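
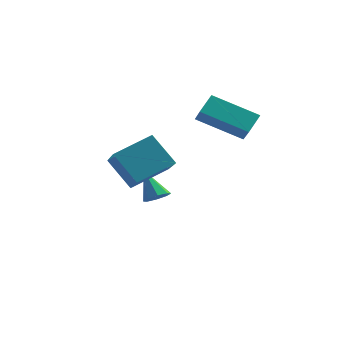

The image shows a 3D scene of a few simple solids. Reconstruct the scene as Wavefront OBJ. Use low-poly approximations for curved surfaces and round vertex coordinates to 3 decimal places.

v -0.321 -1.554 -1.154
v 0.575 -3.036 -0.154
v 0.736 -0.432 -0.438
v 1.632 -1.914 0.562
v 0.688 -1.746 -2.342
v 1.584 -3.228 -1.342
v 1.745 -0.624 -1.626
v 2.641 -2.106 -0.626
v 0.194 1.982 -4.406
v 0.657 1.897 -4.068
v -0.574 2.458 -3.234
v 0.646 2.306 -4.242
v 0.37 2.525 -4.511
v -0.01 2.426 -4.72
v -0.27 2.067 -4.744
v -0.259 1.658 -4.571
v 0.018 1.439 -4.301
v 0.397 1.538 -4.093
v 2.382 0.905 0.882
v 2.555 1.678 1.508
v 1.945 1.534 0.224
v 2.117 2.308 0.85
v 4.223 1.232 -0.03
v 4.395 2.006 0.596
v 3.785 1.862 -0.688
v 3.958 2.635 -0.062
f 2 4 1
f 5 2 1
f 1 4 3
f 3 5 1
f 2 8 4
f 6 2 5
f 6 8 2
f 4 8 3
f 7 5 3
f 3 8 7
f 7 6 5
f 8 6 7
f 10 9 12
f 10 12 11
f 12 9 13
f 12 13 11
f 13 9 14
f 13 14 11
f 14 9 15
f 14 15 11
f 15 9 16
f 15 16 11
f 16 9 17
f 16 17 11
f 17 9 18
f 17 18 11
f 18 9 10
f 18 10 11
f 20 22 19
f 23 20 19
f 19 22 21
f 21 23 19
f 20 26 22
f 24 20 23
f 24 26 20
f 22 26 21
f 25 23 21
f 21 26 25
f 25 24 23
f 26 24 25



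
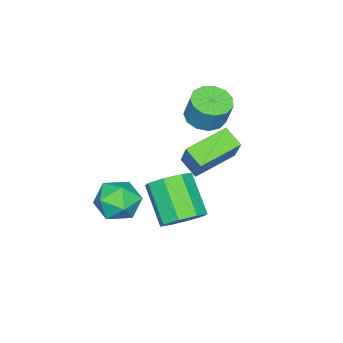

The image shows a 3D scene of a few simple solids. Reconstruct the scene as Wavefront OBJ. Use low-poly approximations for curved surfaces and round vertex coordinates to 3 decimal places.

v -2.326 0.869 1.143
v -1.35 1.693 2.784
v -2.075 1.731 0.56
v -1.098 2.555 2.201
v -0.582 -0.035 0.559
v 0.395 0.789 2.2
v -0.33 0.827 -0.024
v 0.646 1.651 1.617
v -3.989 -0.831 0.974
v -3.444 -1.614 1.152
v -3.185 -1.131 2.483
v -3.731 -0.349 2.306
v -3.107 -1.234 0.949
v -2.848 -0.751 2.28
v -3.051 -0.727 0.754
v -2.792 -0.244 2.085
v -3.292 -0.252 0.629
v -3.033 0.23 1.961
v -3.755 0.038 0.613
v -3.496 0.521 1.945
v -4.292 0.052 0.713
v -4.033 0.535 2.044
v -4.733 -0.214 0.895
v -4.474 0.269 2.227
v -4.938 -0.676 1.102
v -4.679 -0.193 2.434
v -4.842 -1.188 1.269
v -4.583 -0.705 2.601
v -4.475 -1.586 1.342
v -4.216 -1.103 2.674
v -3.954 -1.745 1.298
v -3.695 -1.262 2.63
v -0.403 -2.385 -4.137
v 0.239 -2.374 -3.137
v -1.239 -4.026 -3.583
v -0.597 -4.015 -2.583
v -1.451 -3.206 -2.749
v -0.934 -2.192 -3.092
v -0.066 -4.208 -3.628
v 0.451 -3.194 -3.971
v 0.447 -3.501 -2.823
v -0.409 -2.881 -2.28
v -0.591 -3.519 -4.44
v -1.447 -2.899 -3.897
v 0.986 1.049 -1.865
v 1.77 1.27 -1.202
v 0.859 -0.029 0.308
v 0.074 -0.249 -0.355
v 1.155 1.782 -1.132
v 0.244 0.484 0.377
v 0.441 1.866 -1.492
v -0.47 0.567 0.018
v 0.046 1.471 -2.07
v -0.865 0.172 -0.56
v 0.201 0.829 -2.528
v -0.71 -0.47 -1.018
v 0.816 0.316 -2.597
v -0.095 -0.982 -1.088
v 1.53 0.233 -2.238
v 0.619 -1.066 -0.728
v 1.925 0.628 -1.66
v 1.014 -0.671 -0.15
f 2 4 1
f 5 2 1
f 1 4 3
f 3 5 1
f 2 8 4
f 6 2 5
f 6 8 2
f 4 8 3
f 7 5 3
f 3 8 7
f 7 6 5
f 8 6 7
f 10 9 13
f 10 13 11
f 11 13 14
f 11 14 12
f 13 9 15
f 13 15 14
f 14 15 16
f 14 16 12
f 15 9 17
f 15 17 16
f 16 17 18
f 16 18 12
f 17 9 19
f 17 19 18
f 18 19 20
f 18 20 12
f 19 9 21
f 19 21 20
f 20 21 22
f 20 22 12
f 21 9 23
f 21 23 22
f 22 23 24
f 22 24 12
f 23 9 25
f 23 25 24
f 24 25 26
f 24 26 12
f 25 9 27
f 25 27 26
f 26 27 28
f 26 28 12
f 27 9 29
f 27 29 28
f 28 29 30
f 28 30 12
f 29 9 31
f 29 31 30
f 30 31 32
f 30 32 12
f 31 9 10
f 31 10 32
f 32 10 11
f 32 11 12
f 33 44 38
f 33 38 34
f 33 34 40
f 33 40 43
f 33 43 44
f 34 38 42
f 38 44 37
f 44 43 35
f 43 40 39
f 40 34 41
f 36 42 37
f 36 37 35
f 36 35 39
f 36 39 41
f 36 41 42
f 37 42 38
f 35 37 44
f 39 35 43
f 41 39 40
f 42 41 34
f 46 45 49
f 46 49 47
f 47 49 50
f 47 50 48
f 49 45 51
f 49 51 50
f 50 51 52
f 50 52 48
f 51 45 53
f 51 53 52
f 52 53 54
f 52 54 48
f 53 45 55
f 53 55 54
f 54 55 56
f 54 56 48
f 55 45 57
f 55 57 56
f 56 57 58
f 56 58 48
f 57 45 59
f 57 59 58
f 58 59 60
f 58 60 48
f 59 45 61
f 59 61 60
f 60 61 62
f 60 62 48
f 61 45 46
f 61 46 62
f 62 46 47
f 62 47 48



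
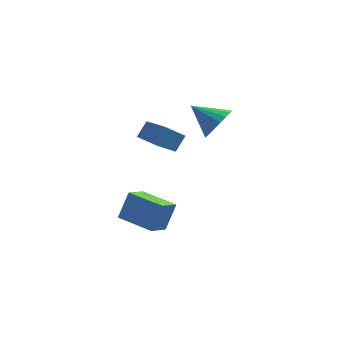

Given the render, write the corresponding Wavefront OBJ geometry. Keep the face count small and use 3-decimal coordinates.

v -2.378 -2.523 2.635
v -3.322 -2.509 3.325
v -3.006 -0.732 1.737
v -3.95 -0.717 2.427
v -1.89 -2.023 3.293
v -2.834 -2.008 3.983
v -2.518 -0.231 2.395
v -3.462 -0.217 3.085
v -0.084 0.344 2.245
v 0.563 0.616 2.943
v -1.296 1.096 3.075
v 0.578 0.952 2.66
v 0.461 1.169 2.294
v 0.237 1.222 1.918
v -0.051 1.101 1.608
v -0.346 0.831 1.423
v -0.589 0.464 1.401
v -0.731 0.073 1.546
v -0.746 -0.264 1.83
v -0.63 -0.481 2.196
v -0.405 -0.534 2.571
v -0.117 -0.413 2.882
v 0.177 -0.142 3.066
v 0.42 0.225 3.088
v -2.729 -1.374 -3.72
v -3.465 -2.299 -3.008
v -4.169 -0.153 -3.623
v -4.905 -1.078 -2.911
v -2.175 -0.822 -2.429
v -2.911 -1.747 -1.717
v -3.615 0.399 -2.332
v -4.351 -0.526 -1.62
f 2 4 1
f 5 2 1
f 1 4 3
f 3 5 1
f 2 8 4
f 6 2 5
f 6 8 2
f 4 8 3
f 7 5 3
f 3 8 7
f 7 6 5
f 8 6 7
f 10 9 12
f 10 12 11
f 12 9 13
f 12 13 11
f 13 9 14
f 13 14 11
f 14 9 15
f 14 15 11
f 15 9 16
f 15 16 11
f 16 9 17
f 16 17 11
f 17 9 18
f 17 18 11
f 18 9 19
f 18 19 11
f 19 9 20
f 19 20 11
f 20 9 21
f 20 21 11
f 21 9 22
f 21 22 11
f 22 9 23
f 22 23 11
f 23 9 24
f 23 24 11
f 24 9 10
f 24 10 11
f 26 28 25
f 29 26 25
f 25 28 27
f 27 29 25
f 26 32 28
f 30 26 29
f 30 32 26
f 28 32 27
f 31 29 27
f 27 32 31
f 31 30 29
f 32 30 31



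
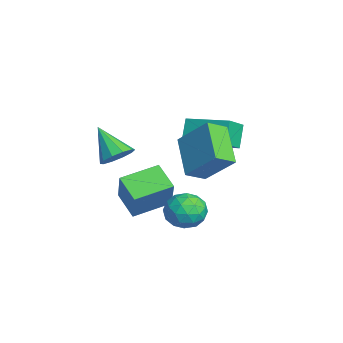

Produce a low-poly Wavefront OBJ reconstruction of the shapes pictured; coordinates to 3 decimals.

v -0.693 1.701 -0.524
v 0.136 1.339 -0.716
v -1.356 0.481 -1.084
v -0.527 0.119 -1.276
v -0.798 0.213 -0.397
v -0.389 0.967 -0.05
v -0.831 0.853 -1.75
v -0.422 1.607 -1.403
v 0.051 0.815 -1.473
v 0.071 0.419 -0.637
v -1.291 1.401 -1.163
v -1.271 1.005 -0.327
v -0.22 1.627 -0.57
v -1 0.193 -1.23
v -1.159 0.248 -0.713
v -0.672 0.035 -0.826
v -0.529 1.408 -0.179
v -0.041 1.195 -0.292
v -0.59 0.534 -0.105
v -1.179 0.625 -1.508
v -0.691 0.412 -1.621
v -0.548 1.785 -0.974
v -0.061 1.572 -1.087
v -0.63 1.286 -1.695
v 0.217 1.106 -1.129
v -0.173 0.389 -1.458
v -0.352 0.821 -1.737
v -0.111 1.264 -1.533
v 0.229 0.873 -0.637
v -0.161 0.156 -0.967
v -0.32 0.212 -0.45
v -0.079 0.655 -0.246
v 0.179 0.565 -1.083
v -1.059 1.664 -0.833
v -1.449 0.947 -1.163
v -1.141 1.165 -1.554
v -0.9 1.608 -1.35
v -1.047 1.431 -0.342
v -1.437 0.714 -0.671
v -1.109 0.556 -0.267
v -0.868 0.999 -0.063
v -1.399 1.255 -0.717
v -1.203 -1.653 1.987
v -0.68 -1.492 2.514
v -2.197 -2.307 3.173
v -0.967 -1.123 2.477
v -1.345 -0.955 2.254
v -1.668 -1.054 1.928
v -1.814 -1.382 1.625
v -1.727 -1.813 1.46
v -1.44 -2.183 1.496
v -1.062 -2.35 1.72
v -0.739 -2.251 2.046
v -0.593 -1.923 2.349
v -2.492 -0.941 -2.169
v -3.546 -1.404 -1.484
v -2.972 0.691 -1.802
v -4.026 0.227 -1.118
v -1.454 -0.987 -0.602
v -2.508 -1.451 0.082
v -1.934 0.644 -0.236
v -2.988 0.181 0.449
v -1.046 1.434 2.564
v -0.707 0.614 3.025
v -0.256 2.463 3.813
v 0.082 1.642 4.274
v 0.578 1.498 1.486
v 0.916 0.677 1.947
v 1.367 2.526 2.735
v 1.706 1.706 3.196
v -4.857 2.113 1.79
v -4.147 1.433 2.425
v -3.652 3.707 2.149
v -2.942 3.027 2.783
v -4.218 1.853 0.797
v -3.508 1.173 1.431
v -3.013 3.447 1.155
v -2.303 2.767 1.79
f 1 38 17
f 38 12 41
f 17 41 6
f 38 41 17
f 1 17 13
f 17 6 18
f 13 18 2
f 17 18 13
f 1 13 22
f 13 2 23
f 22 23 8
f 13 23 22
f 1 22 34
f 22 8 37
f 34 37 11
f 22 37 34
f 1 34 38
f 34 11 42
f 38 42 12
f 34 42 38
f 2 18 29
f 18 6 32
f 29 32 10
f 18 32 29
f 6 41 19
f 41 12 40
f 19 40 5
f 41 40 19
f 12 42 39
f 42 11 35
f 39 35 3
f 42 35 39
f 11 37 36
f 37 8 24
f 36 24 7
f 37 24 36
f 8 23 28
f 23 2 25
f 28 25 9
f 23 25 28
f 4 30 16
f 30 10 31
f 16 31 5
f 30 31 16
f 4 16 14
f 16 5 15
f 14 15 3
f 16 15 14
f 4 14 21
f 14 3 20
f 21 20 7
f 14 20 21
f 4 21 26
f 21 7 27
f 26 27 9
f 21 27 26
f 4 26 30
f 26 9 33
f 30 33 10
f 26 33 30
f 5 31 19
f 31 10 32
f 19 32 6
f 31 32 19
f 3 15 39
f 15 5 40
f 39 40 12
f 15 40 39
f 7 20 36
f 20 3 35
f 36 35 11
f 20 35 36
f 9 27 28
f 27 7 24
f 28 24 8
f 27 24 28
f 10 33 29
f 33 9 25
f 29 25 2
f 33 25 29
f 44 43 46
f 44 46 45
f 46 43 47
f 46 47 45
f 47 43 48
f 47 48 45
f 48 43 49
f 48 49 45
f 49 43 50
f 49 50 45
f 50 43 51
f 50 51 45
f 51 43 52
f 51 52 45
f 52 43 53
f 52 53 45
f 53 43 54
f 53 54 45
f 54 43 44
f 54 44 45
f 56 58 55
f 59 56 55
f 55 58 57
f 57 59 55
f 56 62 58
f 60 56 59
f 60 62 56
f 58 62 57
f 61 59 57
f 57 62 61
f 61 60 59
f 62 60 61
f 64 66 63
f 67 64 63
f 63 66 65
f 65 67 63
f 64 70 66
f 68 64 67
f 68 70 64
f 66 70 65
f 69 67 65
f 65 70 69
f 69 68 67
f 70 68 69
f 72 74 71
f 75 72 71
f 71 74 73
f 73 75 71
f 72 78 74
f 76 72 75
f 76 78 72
f 74 78 73
f 77 75 73
f 73 78 77
f 77 76 75
f 78 76 77



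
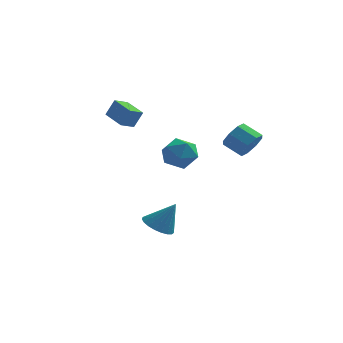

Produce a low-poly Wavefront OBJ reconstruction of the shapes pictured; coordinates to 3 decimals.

v -0.865 0.365 0.996
v -0.092 0.539 1.896
v 0.532 -0.499 -0.036
v 1.305 -0.325 0.864
v 0.402 -1.104 0.99
v -0.461 -0.57 1.629
v 0.901 0.61 0.231
v 0.038 1.144 0.87
v 0.999 0.69 1.423
v 0.691 -0.369 1.892
v -0.251 0.409 -0.032
v -0.559 -0.65 0.437
v -3.594 2.402 2.03
v -3.079 2.541 3.139
v -4.709 3.531 2.407
v -4.193 3.67 3.515
v -2.967 3.15 1.645
v -2.451 3.289 2.753
v -4.081 4.279 2.021
v -3.566 4.418 3.13
v -0.461 -3.42 -3.244
v 0.309 -2.982 -3.748
v 0.501 -3.24 -1.616
v 0.071 -2.647 -3.644
v -0.26 -2.446 -3.471
v -0.626 -2.413 -3.258
v -0.963 -2.555 -3.043
v -1.213 -2.846 -2.863
v -1.334 -3.236 -2.749
v -1.303 -3.658 -2.72
v -1.127 -4.039 -2.782
v -0.836 -4.313 -2.924
v -0.48 -4.432 -3.121
v -0.121 -4.377 -3.34
v 0.179 -4.156 -3.542
v 0.369 -3.807 -3.692
v 0.415 -3.392 -3.765
v 4.166 0.939 1.431
v 4.648 1.726 1.73
v 3.535 2.148 2.409
v 3.054 1.361 2.109
v 4.296 1.836 1.086
v 3.184 2.258 1.764
v 3.869 1.421 0.643
v 2.756 1.843 1.322
v 3.616 0.723 0.662
v 2.503 1.145 1.341
v 3.685 0.152 1.131
v 2.572 0.574 1.81
v 4.036 0.042 1.776
v 2.924 0.464 2.454
v 4.464 0.457 2.218
v 3.351 0.879 2.897
v 4.717 1.155 2.199
v 3.604 1.577 2.878
f 1 12 6
f 1 6 2
f 1 2 8
f 1 8 11
f 1 11 12
f 2 6 10
f 6 12 5
f 12 11 3
f 11 8 7
f 8 2 9
f 4 10 5
f 4 5 3
f 4 3 7
f 4 7 9
f 4 9 10
f 5 10 6
f 3 5 12
f 7 3 11
f 9 7 8
f 10 9 2
f 14 16 13
f 17 14 13
f 13 16 15
f 15 17 13
f 14 20 16
f 18 14 17
f 18 20 14
f 16 20 15
f 19 17 15
f 15 20 19
f 19 18 17
f 20 18 19
f 22 21 24
f 22 24 23
f 24 21 25
f 24 25 23
f 25 21 26
f 25 26 23
f 26 21 27
f 26 27 23
f 27 21 28
f 27 28 23
f 28 21 29
f 28 29 23
f 29 21 30
f 29 30 23
f 30 21 31
f 30 31 23
f 31 21 32
f 31 32 23
f 32 21 33
f 32 33 23
f 33 21 34
f 33 34 23
f 34 21 35
f 34 35 23
f 35 21 36
f 35 36 23
f 36 21 37
f 36 37 23
f 37 21 22
f 37 22 23
f 39 38 42
f 39 42 40
f 40 42 43
f 40 43 41
f 42 38 44
f 42 44 43
f 43 44 45
f 43 45 41
f 44 38 46
f 44 46 45
f 45 46 47
f 45 47 41
f 46 38 48
f 46 48 47
f 47 48 49
f 47 49 41
f 48 38 50
f 48 50 49
f 49 50 51
f 49 51 41
f 50 38 52
f 50 52 51
f 51 52 53
f 51 53 41
f 52 38 54
f 52 54 53
f 53 54 55
f 53 55 41
f 54 38 39
f 54 39 55
f 55 39 40
f 55 40 41



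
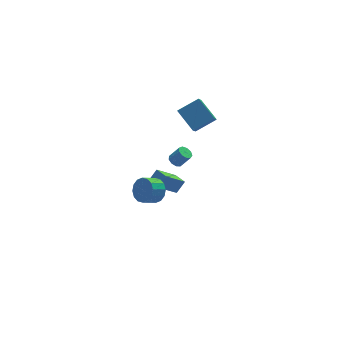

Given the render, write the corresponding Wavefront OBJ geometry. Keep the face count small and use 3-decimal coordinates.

v 1.061 1.631 -1.189
v 1.488 1.818 -1.419
v 2.067 1.575 -0.54
v 1.639 1.389 -0.311
v 1.323 2.077 -1.24
v 1.902 1.835 -0.361
v 1.036 2.128 -1.036
v 1.615 1.885 -0.157
v 0.76 1.946 -0.905
v 1.339 1.703 -0.026
v 0.625 1.617 -0.906
v 1.204 1.374 -0.027
v 0.693 1.295 -1.04
v 1.272 1.052 -0.162
v 0.934 1.13 -1.244
v 1.513 0.887 -0.365
v 1.234 1.2 -1.423
v 1.812 0.957 -0.544
v 1.452 1.472 -1.492
v 2.031 1.229 -0.613
v -2.167 -3.847 1.985
v -1.699 -4.038 2.668
v -2.564 -4.265 3.198
v -3.033 -4.073 2.515
v -1.787 -3.609 2.707
v -2.653 -3.836 3.237
v -1.977 -3.243 2.553
v -2.843 -3.47 3.083
v -2.219 -3.039 2.246
v -3.084 -3.266 2.777
v -2.446 -3.052 1.87
v -3.311 -3.279 2.4
v -2.599 -3.277 1.524
v -3.464 -3.504 2.054
v -2.636 -3.655 1.302
v -3.501 -3.882 1.832
v -2.547 -4.084 1.263
v -3.413 -4.311 1.793
v -2.357 -4.45 1.417
v -3.223 -4.677 1.947
v -2.116 -4.654 1.723
v -2.981 -4.881 2.254
v -1.889 -4.641 2.1
v -2.754 -4.868 2.63
v -1.736 -4.416 2.446
v -2.601 -4.643 2.976
v 3.271 3.968 -0.962
v 2.57 2.58 0.552
v 2.728 5.328 0.033
v 2.028 3.94 1.547
v 4.712 4.02 -0.247
v 4.012 2.632 1.267
v 4.17 5.38 0.748
v 3.469 3.992 2.262
v -0.407 0.769 -2.642
v 0.221 1.01 -1.943
v -0.701 1.671 -2.689
v -0.073 1.912 -1.989
v 0.973 1.148 -4.011
v 1.601 1.389 -3.311
v 0.679 2.05 -4.057
v 1.307 2.291 -3.358
f 2 1 5
f 2 5 3
f 3 5 6
f 3 6 4
f 5 1 7
f 5 7 6
f 6 7 8
f 6 8 4
f 7 1 9
f 7 9 8
f 8 9 10
f 8 10 4
f 9 1 11
f 9 11 10
f 10 11 12
f 10 12 4
f 11 1 13
f 11 13 12
f 12 13 14
f 12 14 4
f 13 1 15
f 13 15 14
f 14 15 16
f 14 16 4
f 15 1 17
f 15 17 16
f 16 17 18
f 16 18 4
f 17 1 19
f 17 19 18
f 18 19 20
f 18 20 4
f 19 1 2
f 19 2 20
f 20 2 3
f 20 3 4
f 22 21 25
f 22 25 23
f 23 25 26
f 23 26 24
f 25 21 27
f 25 27 26
f 26 27 28
f 26 28 24
f 27 21 29
f 27 29 28
f 28 29 30
f 28 30 24
f 29 21 31
f 29 31 30
f 30 31 32
f 30 32 24
f 31 21 33
f 31 33 32
f 32 33 34
f 32 34 24
f 33 21 35
f 33 35 34
f 34 35 36
f 34 36 24
f 35 21 37
f 35 37 36
f 36 37 38
f 36 38 24
f 37 21 39
f 37 39 38
f 38 39 40
f 38 40 24
f 39 21 41
f 39 41 40
f 40 41 42
f 40 42 24
f 41 21 43
f 41 43 42
f 42 43 44
f 42 44 24
f 43 21 45
f 43 45 44
f 44 45 46
f 44 46 24
f 45 21 22
f 45 22 46
f 46 22 23
f 46 23 24
f 48 50 47
f 51 48 47
f 47 50 49
f 49 51 47
f 48 54 50
f 52 48 51
f 52 54 48
f 50 54 49
f 53 51 49
f 49 54 53
f 53 52 51
f 54 52 53
f 56 58 55
f 59 56 55
f 55 58 57
f 57 59 55
f 56 62 58
f 60 56 59
f 60 62 56
f 58 62 57
f 61 59 57
f 57 62 61
f 61 60 59
f 62 60 61



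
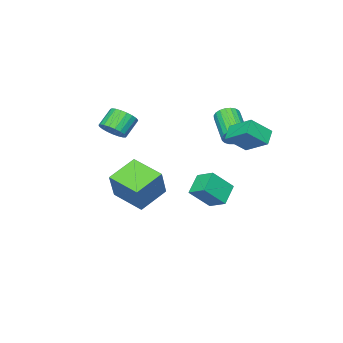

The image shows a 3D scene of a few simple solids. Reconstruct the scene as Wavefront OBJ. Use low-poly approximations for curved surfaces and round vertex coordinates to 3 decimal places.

v -2.699 2.366 1.844
v -2.719 3.792 2.695
v -3.698 2.915 0.901
v -3.718 4.34 1.751
v -1.962 2.72 1.269
v -1.982 4.145 2.119
v -2.961 3.268 0.325
v -2.981 4.694 1.176
v 0.288 -2.999 0.868
v 0.808 -2.71 1.433
v -0.108 -2.753 2.297
v -0.628 -3.041 1.732
v 0.674 -2.423 1.306
v -0.242 -2.466 2.17
v 0.474 -2.235 1.103
v -0.442 -2.278 1.967
v 0.242 -2.18 0.86
v -0.674 -2.223 1.724
v 0.018 -2.266 0.618
v -0.898 -2.309 1.482
v -0.16 -2.479 0.419
v -1.076 -2.522 1.283
v -0.26 -2.781 0.298
v -1.176 -2.824 1.162
v -0.266 -3.121 0.275
v -1.181 -3.164 1.14
v -0.175 -3.44 0.355
v -1.091 -3.483 1.22
v -0.005 -3.683 0.524
v -0.921 -3.726 1.388
v 0.216 -3.807 0.752
v -0.7 -3.85 1.616
v 0.45 -3.791 1
v -0.466 -3.834 1.864
v 0.655 -3.639 1.225
v -0.261 -3.682 2.089
v 0.797 -3.375 1.389
v -0.119 -3.418 2.253
v 0.851 -3.047 1.462
v -0.065 -3.09 2.326
v -4.5 0.056 -4.007
v -3.467 -0.503 -2.834
v -4.509 1.136 -3.485
v -3.475 0.578 -2.312
v -3.405 0.442 -4.788
v -2.371 -0.116 -3.615
v -3.413 1.523 -4.266
v -2.38 0.964 -3.093
v 2.458 -0.758 -2.262
v 0.826 -0.623 -1.492
v 2.374 1.073 -2.762
v 0.741 1.208 -1.992
v 3.279 -0.268 -0.608
v 1.646 -0.133 0.162
v 3.194 1.563 -1.108
v 1.562 1.698 -0.338
v -3.351 2.205 0.81
v -3.024 2.345 1.424
v -4.023 0.895 2.285
v -4.349 0.755 1.67
v -3.263 2.519 1.44
v -4.261 1.069 2.301
v -3.516 2.638 1.347
v -4.515 1.188 2.208
v -3.741 2.683 1.161
v -4.74 1.232 2.022
v -3.898 2.645 0.914
v -4.897 1.194 1.775
v -3.961 2.53 0.649
v -4.96 1.08 1.51
v -3.918 2.36 0.412
v -4.917 0.91 1.273
v -3.777 2.163 0.244
v -4.776 0.713 1.104
v -3.562 1.973 0.173
v -4.561 0.523 1.034
v -3.311 1.823 0.212
v -4.31 0.373 1.073
v -3.066 1.74 0.355
v -4.065 0.289 1.216
v -2.871 1.736 0.576
v -3.87 0.286 1.437
v -2.759 1.814 0.838
v -3.757 0.364 1.699
v -2.749 1.96 1.095
v -3.747 0.509 1.955
v -2.843 2.148 1.302
v -3.841 0.697 2.163
f 2 4 1
f 5 2 1
f 1 4 3
f 3 5 1
f 2 8 4
f 6 2 5
f 6 8 2
f 4 8 3
f 7 5 3
f 3 8 7
f 7 6 5
f 8 6 7
f 10 9 13
f 10 13 11
f 11 13 14
f 11 14 12
f 13 9 15
f 13 15 14
f 14 15 16
f 14 16 12
f 15 9 17
f 15 17 16
f 16 17 18
f 16 18 12
f 17 9 19
f 17 19 18
f 18 19 20
f 18 20 12
f 19 9 21
f 19 21 20
f 20 21 22
f 20 22 12
f 21 9 23
f 21 23 22
f 22 23 24
f 22 24 12
f 23 9 25
f 23 25 24
f 24 25 26
f 24 26 12
f 25 9 27
f 25 27 26
f 26 27 28
f 26 28 12
f 27 9 29
f 27 29 28
f 28 29 30
f 28 30 12
f 29 9 31
f 29 31 30
f 30 31 32
f 30 32 12
f 31 9 33
f 31 33 32
f 32 33 34
f 32 34 12
f 33 9 35
f 33 35 34
f 34 35 36
f 34 36 12
f 35 9 37
f 35 37 36
f 36 37 38
f 36 38 12
f 37 9 39
f 37 39 38
f 38 39 40
f 38 40 12
f 39 9 10
f 39 10 40
f 40 10 11
f 40 11 12
f 42 44 41
f 45 42 41
f 41 44 43
f 43 45 41
f 42 48 44
f 46 42 45
f 46 48 42
f 44 48 43
f 47 45 43
f 43 48 47
f 47 46 45
f 48 46 47
f 50 52 49
f 53 50 49
f 49 52 51
f 51 53 49
f 50 56 52
f 54 50 53
f 54 56 50
f 52 56 51
f 55 53 51
f 51 56 55
f 55 54 53
f 56 54 55
f 58 57 61
f 58 61 59
f 59 61 62
f 59 62 60
f 61 57 63
f 61 63 62
f 62 63 64
f 62 64 60
f 63 57 65
f 63 65 64
f 64 65 66
f 64 66 60
f 65 57 67
f 65 67 66
f 66 67 68
f 66 68 60
f 67 57 69
f 67 69 68
f 68 69 70
f 68 70 60
f 69 57 71
f 69 71 70
f 70 71 72
f 70 72 60
f 71 57 73
f 71 73 72
f 72 73 74
f 72 74 60
f 73 57 75
f 73 75 74
f 74 75 76
f 74 76 60
f 75 57 77
f 75 77 76
f 76 77 78
f 76 78 60
f 77 57 79
f 77 79 78
f 78 79 80
f 78 80 60
f 79 57 81
f 79 81 80
f 80 81 82
f 80 82 60
f 81 57 83
f 81 83 82
f 82 83 84
f 82 84 60
f 83 57 85
f 83 85 84
f 84 85 86
f 84 86 60
f 85 57 87
f 85 87 86
f 86 87 88
f 86 88 60
f 87 57 58
f 87 58 88
f 88 58 59
f 88 59 60



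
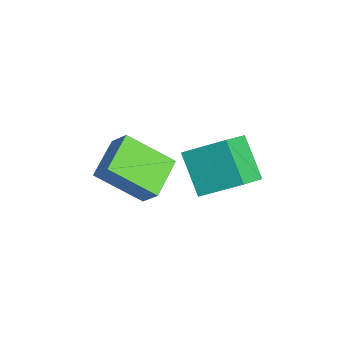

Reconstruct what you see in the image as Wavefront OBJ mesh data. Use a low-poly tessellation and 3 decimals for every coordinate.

v 0.086 -2.292 1.9
v 0.536 -0.813 2.969
v -0.807 -1.618 1.342
v -0.356 -0.138 2.412
v 1.296 -1.742 0.628
v 1.747 -0.262 1.698
v 0.404 -1.067 0.071
v 0.854 0.412 1.14
v -2.146 -2.958 -0.963
v -2.427 -4.675 0.283
v -1.606 -2.441 -0.129
v -1.887 -4.158 1.117
v -0.673 -3.602 -1.517
v -0.954 -5.319 -0.271
v -0.133 -3.085 -0.683
v -0.414 -4.802 0.563
f 2 4 1
f 5 2 1
f 1 4 3
f 3 5 1
f 2 8 4
f 6 2 5
f 6 8 2
f 4 8 3
f 7 5 3
f 3 8 7
f 7 6 5
f 8 6 7
f 10 12 9
f 13 10 9
f 9 12 11
f 11 13 9
f 10 16 12
f 14 10 13
f 14 16 10
f 12 16 11
f 15 13 11
f 11 16 15
f 15 14 13
f 16 14 15



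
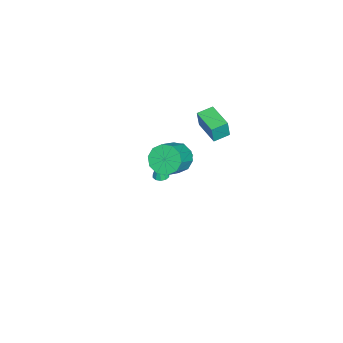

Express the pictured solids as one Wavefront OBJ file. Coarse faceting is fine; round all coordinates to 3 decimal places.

v -2.593 -0.303 2.048
v -2.375 -0.386 3.327
v -3.353 0.472 2.228
v -3.134 0.389 3.507
v -1.306 0.991 1.913
v -1.087 0.908 3.192
v -2.065 1.766 2.093
v -1.847 1.683 3.372
v 2.45 -0.201 3.429
v 3.077 0.141 2.659
v 4.436 -0.137 3.641
v 3.81 -0.479 4.411
v 2.915 0.651 3.027
v 4.274 0.372 4.01
v 2.576 0.835 3.549
v 3.935 0.556 4.531
v 2.188 0.623 4.024
v 3.548 0.345 5.007
v 1.901 0.097 4.273
v 3.26 -0.181 5.255
v 1.824 -0.543 4.199
v 3.183 -0.821 5.181
v 1.986 -1.052 3.83
v 3.345 -1.331 4.813
v 2.325 -1.236 3.309
v 3.684 -1.515 4.291
v 2.712 -1.025 2.833
v 4.072 -1.303 3.816
v 3 -0.499 2.585
v 4.359 -0.777 3.567
v -3.53 -3.031 -4.703
v -3.199 -2.605 -4.678
v -3.51 -3.149 -2.957
v -3.513 -2.492 -4.667
v -3.833 -2.585 -4.669
v -4.038 -2.848 -4.684
v -4.049 -3.181 -4.707
v -3.862 -3.456 -4.728
v -3.548 -3.569 -4.739
v -3.228 -3.477 -4.737
v -3.023 -3.214 -4.721
v -3.012 -2.881 -4.699
v -3.493 -1.557 -0.97
v -2.87 -0.743 -1.35
v -2.43 -2.737 -1.75
v -1.807 -1.923 -2.13
v -1.826 -2.142 -1.059
v -2.483 -1.413 -0.577
v -2.817 -2.067 -2.523
v -3.474 -1.338 -2.041
v -2.452 -1.058 -2.31
v -1.839 -1.105 -1.405
v -3.461 -2.375 -1.695
v -2.848 -2.422 -0.79
f 2 4 1
f 5 2 1
f 1 4 3
f 3 5 1
f 2 8 4
f 6 2 5
f 6 8 2
f 4 8 3
f 7 5 3
f 3 8 7
f 7 6 5
f 8 6 7
f 10 9 13
f 10 13 11
f 11 13 14
f 11 14 12
f 13 9 15
f 13 15 14
f 14 15 16
f 14 16 12
f 15 9 17
f 15 17 16
f 16 17 18
f 16 18 12
f 17 9 19
f 17 19 18
f 18 19 20
f 18 20 12
f 19 9 21
f 19 21 20
f 20 21 22
f 20 22 12
f 21 9 23
f 21 23 22
f 22 23 24
f 22 24 12
f 23 9 25
f 23 25 24
f 24 25 26
f 24 26 12
f 25 9 27
f 25 27 26
f 26 27 28
f 26 28 12
f 27 9 29
f 27 29 28
f 28 29 30
f 28 30 12
f 29 9 10
f 29 10 30
f 30 10 11
f 30 11 12
f 32 31 34
f 32 34 33
f 34 31 35
f 34 35 33
f 35 31 36
f 35 36 33
f 36 31 37
f 36 37 33
f 37 31 38
f 37 38 33
f 38 31 39
f 38 39 33
f 39 31 40
f 39 40 33
f 40 31 41
f 40 41 33
f 41 31 42
f 41 42 33
f 42 31 32
f 42 32 33
f 43 54 48
f 43 48 44
f 43 44 50
f 43 50 53
f 43 53 54
f 44 48 52
f 48 54 47
f 54 53 45
f 53 50 49
f 50 44 51
f 46 52 47
f 46 47 45
f 46 45 49
f 46 49 51
f 46 51 52
f 47 52 48
f 45 47 54
f 49 45 53
f 51 49 50
f 52 51 44



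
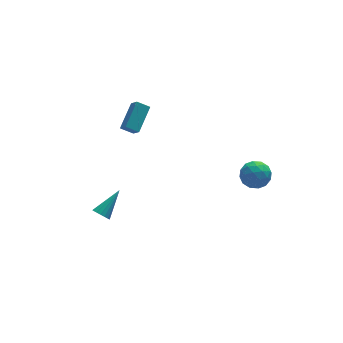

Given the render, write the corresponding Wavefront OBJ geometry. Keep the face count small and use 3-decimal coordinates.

v -4.227 1.213 -4.045
v -4.005 1.456 -4.498
v -2.893 1.947 -2.995
v -4.178 1.638 -4.405
v -4.362 1.724 -4.231
v -4.516 1.692 -4.013
v -4.603 1.55 -3.803
v -4.605 1.332 -3.648
v -4.519 1.086 -3.584
v -4.368 0.869 -3.626
v -4.183 0.731 -3.763
v -4.009 0.703 -3.965
v -3.885 0.792 -4.186
v -3.84 0.978 -4.374
v -3.883 1.217 -4.486
v -1.854 2.424 1.338
v -1.728 1.857 1.932
v -2.506 2.719 1.758
v -2.381 2.152 2.352
v -0.799 3.548 2.188
v -0.674 2.981 2.782
v -1.452 3.843 2.608
v -1.326 3.276 3.202
v 2.883 -1.395 -0.044
v 3.706 -0.977 0.017
v 3.474 -2.423 -0.957
v 4.297 -2.005 -0.896
v 3.945 -2.444 -0.161
v 3.58 -1.808 0.403
v 3.6 -1.592 -1.343
v 3.235 -0.956 -0.779
v 4.149 -1.099 -0.786
v 4.363 -1.625 -0.055
v 2.817 -1.775 -0.885
v 3.031 -2.301 -0.154
v 3.243 -1.095 0.067
v 3.937 -2.305 -1.007
v 3.73 -2.562 -0.575
v 4.214 -2.317 -0.539
v 3.169 -1.584 0.294
v 3.653 -1.338 0.33
v 3.793 -2.201 0.225
v 3.527 -2.062 -1.27
v 4.011 -1.816 -1.234
v 2.966 -1.083 -0.401
v 3.45 -0.838 -0.365
v 3.387 -1.199 -1.165
v 3.987 -0.921 -0.369
v 4.334 -1.526 -0.906
v 3.925 -1.283 -1.169
v 3.71 -0.909 -0.837
v 4.113 -1.231 0.06
v 4.46 -1.835 -0.477
v 4.253 -2.093 -0.045
v 4.038 -1.719 0.287
v 4.373 -1.302 -0.412
v 2.72 -1.565 -0.463
v 3.067 -2.169 -1
v 3.142 -1.681 -1.227
v 2.927 -1.307 -0.895
v 2.846 -1.874 -0.034
v 3.193 -2.479 -0.571
v 3.47 -2.491 -0.103
v 3.255 -2.117 0.229
v 2.807 -2.098 -0.528
f 2 1 4
f 2 4 3
f 4 1 5
f 4 5 3
f 5 1 6
f 5 6 3
f 6 1 7
f 6 7 3
f 7 1 8
f 7 8 3
f 8 1 9
f 8 9 3
f 9 1 10
f 9 10 3
f 10 1 11
f 10 11 3
f 11 1 12
f 11 12 3
f 12 1 13
f 12 13 3
f 13 1 14
f 13 14 3
f 14 1 15
f 14 15 3
f 15 1 2
f 15 2 3
f 17 19 16
f 20 17 16
f 16 19 18
f 18 20 16
f 17 23 19
f 21 17 20
f 21 23 17
f 19 23 18
f 22 20 18
f 18 23 22
f 22 21 20
f 23 21 22
f 24 61 40
f 61 35 64
f 40 64 29
f 61 64 40
f 24 40 36
f 40 29 41
f 36 41 25
f 40 41 36
f 24 36 45
f 36 25 46
f 45 46 31
f 36 46 45
f 24 45 57
f 45 31 60
f 57 60 34
f 45 60 57
f 24 57 61
f 57 34 65
f 61 65 35
f 57 65 61
f 25 41 52
f 41 29 55
f 52 55 33
f 41 55 52
f 29 64 42
f 64 35 63
f 42 63 28
f 64 63 42
f 35 65 62
f 65 34 58
f 62 58 26
f 65 58 62
f 34 60 59
f 60 31 47
f 59 47 30
f 60 47 59
f 31 46 51
f 46 25 48
f 51 48 32
f 46 48 51
f 27 53 39
f 53 33 54
f 39 54 28
f 53 54 39
f 27 39 37
f 39 28 38
f 37 38 26
f 39 38 37
f 27 37 44
f 37 26 43
f 44 43 30
f 37 43 44
f 27 44 49
f 44 30 50
f 49 50 32
f 44 50 49
f 27 49 53
f 49 32 56
f 53 56 33
f 49 56 53
f 28 54 42
f 54 33 55
f 42 55 29
f 54 55 42
f 26 38 62
f 38 28 63
f 62 63 35
f 38 63 62
f 30 43 59
f 43 26 58
f 59 58 34
f 43 58 59
f 32 50 51
f 50 30 47
f 51 47 31
f 50 47 51
f 33 56 52
f 56 32 48
f 52 48 25
f 56 48 52



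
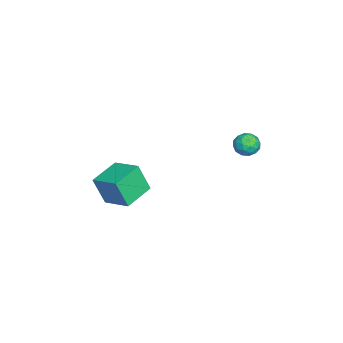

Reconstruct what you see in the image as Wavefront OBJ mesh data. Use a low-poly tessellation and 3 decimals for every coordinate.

v -2.996 -3.683 -2.656
v -2.994 -4.278 -1.063
v -2.114 -2.41 -2.181
v -2.112 -3.005 -0.589
v -1.528 -4.575 -2.991
v -1.526 -5.17 -1.399
v -0.646 -3.302 -2.517
v -0.644 -3.897 -0.924
v -2.326 2.366 1.708
v -1.901 2.528 1.157
v -1.399 2.092 2.343
v -0.974 2.254 1.792
v -1.33 2.772 2.133
v -1.903 2.941 1.741
v -1.397 1.679 1.759
v -1.97 1.848 1.367
v -1.326 2.104 1.189
v -1.285 2.779 1.42
v -2.015 1.841 2.08
v -1.974 2.516 2.311
v -2.195 2.471 1.377
v -1.105 2.149 2.123
v -1.314 2.453 2.324
v -1.064 2.548 2
v -2.196 2.714 1.72
v -1.946 2.809 1.396
v -1.61 2.952 1.97
v -1.354 1.811 2.104
v -1.104 1.906 1.78
v -2.236 2.072 1.5
v -1.986 2.167 1.176
v -1.69 1.668 1.53
v -1.607 2.317 1.071
v -1.062 2.156 1.445
v -1.311 1.818 1.426
v -1.648 1.917 1.195
v -1.583 2.714 1.207
v -1.038 2.553 1.581
v -1.247 2.857 1.781
v -1.584 2.957 1.55
v -1.245 2.464 1.226
v -2.262 2.067 1.919
v -1.717 1.906 2.293
v -1.716 1.663 1.95
v -2.053 1.763 1.719
v -2.238 2.464 2.055
v -1.693 2.303 2.429
v -1.652 2.703 2.305
v -1.989 2.802 2.074
v -2.055 2.156 2.274
f 2 4 1
f 5 2 1
f 1 4 3
f 3 5 1
f 2 8 4
f 6 2 5
f 6 8 2
f 4 8 3
f 7 5 3
f 3 8 7
f 7 6 5
f 8 6 7
f 9 46 25
f 46 20 49
f 25 49 14
f 46 49 25
f 9 25 21
f 25 14 26
f 21 26 10
f 25 26 21
f 9 21 30
f 21 10 31
f 30 31 16
f 21 31 30
f 9 30 42
f 30 16 45
f 42 45 19
f 30 45 42
f 9 42 46
f 42 19 50
f 46 50 20
f 42 50 46
f 10 26 37
f 26 14 40
f 37 40 18
f 26 40 37
f 14 49 27
f 49 20 48
f 27 48 13
f 49 48 27
f 20 50 47
f 50 19 43
f 47 43 11
f 50 43 47
f 19 45 44
f 45 16 32
f 44 32 15
f 45 32 44
f 16 31 36
f 31 10 33
f 36 33 17
f 31 33 36
f 12 38 24
f 38 18 39
f 24 39 13
f 38 39 24
f 12 24 22
f 24 13 23
f 22 23 11
f 24 23 22
f 12 22 29
f 22 11 28
f 29 28 15
f 22 28 29
f 12 29 34
f 29 15 35
f 34 35 17
f 29 35 34
f 12 34 38
f 34 17 41
f 38 41 18
f 34 41 38
f 13 39 27
f 39 18 40
f 27 40 14
f 39 40 27
f 11 23 47
f 23 13 48
f 47 48 20
f 23 48 47
f 15 28 44
f 28 11 43
f 44 43 19
f 28 43 44
f 17 35 36
f 35 15 32
f 36 32 16
f 35 32 36
f 18 41 37
f 41 17 33
f 37 33 10
f 41 33 37



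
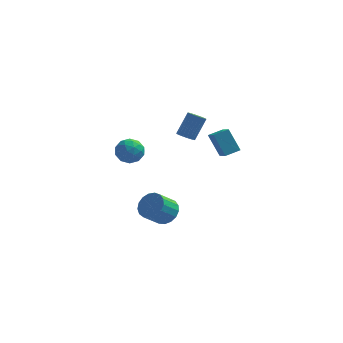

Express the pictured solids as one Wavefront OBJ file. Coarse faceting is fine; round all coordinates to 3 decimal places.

v -2.307 1.429 -0.785
v -1.727 2.07 -0.602
v -1.753 0.63 0.262
v -1.173 1.271 0.445
v -2.032 1.389 0.617
v -2.374 1.883 -0.03
v -1.106 0.817 -0.31
v -1.448 1.311 -0.957
v -0.985 1.692 -0.308
v -1.557 2.045 0.265
v -1.923 0.655 -0.605
v -2.495 1.008 -0.032
v -2.066 1.82 -0.785
v -1.414 0.88 0.445
v -1.919 0.949 0.546
v -1.578 1.326 0.654
v -2.446 1.71 -0.449
v -2.105 2.087 -0.341
v -2.284 1.686 0.375
v -1.375 0.613 0.001
v -1.034 0.99 0.109
v -1.902 1.374 -0.994
v -1.561 1.751 -0.886
v -1.196 1.014 -0.715
v -1.289 1.975 -0.505
v -0.963 1.504 0.11
v -0.924 1.238 -0.334
v -1.125 1.528 -0.714
v -1.625 2.182 -0.168
v -1.3 1.712 0.447
v -1.804 1.781 0.548
v -2.005 2.072 0.168
v -1.189 1.96 0.004
v -2.18 0.988 -0.787
v -1.855 0.518 -0.172
v -1.475 0.628 -0.508
v -1.676 0.919 -0.888
v -2.517 1.196 -0.45
v -2.191 0.725 0.165
v -2.355 1.172 0.374
v -2.556 1.462 -0.006
v -2.291 0.74 -0.344
v 0.53 -0.568 -3.622
v 0.99 -0.185 -2.977
v 0.271 -0.909 -2.033
v -0.19 -1.292 -2.678
v 0.661 0.071 -3.032
v -0.059 -0.652 -2.088
v 0.301 0.181 -3.222
v -0.418 -0.542 -2.278
v -0.006 0.12 -3.503
v -0.726 -0.604 -2.559
v -0.191 -0.1 -3.812
v -0.91 -0.823 -2.868
v -0.21 -0.426 -4.077
v -0.929 -1.15 -3.133
v -0.06 -0.786 -4.238
v -0.779 -1.509 -3.294
v 0.225 -1.095 -4.258
v -0.494 -1.818 -3.314
v 0.58 -1.284 -4.132
v -0.139 -2.007 -3.188
v 0.923 -1.309 -3.889
v 0.204 -2.032 -2.945
v 1.177 -1.164 -3.585
v 0.457 -1.887 -2.641
v 1.282 -0.883 -3.29
v 0.562 -1.606 -2.346
v 1.214 -0.529 -3.07
v 0.495 -1.253 -2.126
v 1.603 -0.557 2.44
v 2.111 -0.665 2.292
v 2.625 0.048 3.532
v 2.117 0.157 3.68
v 2.075 -0.467 2.193
v 2.589 0.246 3.433
v 1.958 -0.284 2.137
v 2.471 0.429 3.377
v 1.779 -0.149 2.133
v 2.292 0.565 3.373
v 1.57 -0.083 2.182
v 2.083 0.63 3.422
v 1.366 -0.1 2.276
v 1.88 0.613 3.516
v 1.204 -0.196 2.398
v 1.717 0.517 3.638
v 1.111 -0.354 2.527
v 1.624 0.36 3.767
v 1.102 -0.547 2.641
v 1.616 0.166 3.882
v 1.181 -0.741 2.721
v 1.694 -0.028 3.961
v 1.332 -0.904 2.752
v 1.846 -0.191 3.992
v 1.531 -1.007 2.729
v 2.044 -0.294 3.969
v 1.742 -1.032 2.656
v 2.255 -0.319 3.896
v 1.929 -0.974 2.545
v 2.442 -0.261 3.786
v 2.059 -0.845 2.417
v 2.573 -0.132 3.657
v 3.018 -2.399 3.814
v 3.426 -3.392 4.473
v 3.735 -1.958 4.034
v 4.143 -2.951 4.694
v 3.697 -2.909 2.626
v 4.105 -3.902 3.286
v 4.414 -2.468 2.847
v 4.822 -3.461 3.506
f 1 38 17
f 38 12 41
f 17 41 6
f 38 41 17
f 1 17 13
f 17 6 18
f 13 18 2
f 17 18 13
f 1 13 22
f 13 2 23
f 22 23 8
f 13 23 22
f 1 22 34
f 22 8 37
f 34 37 11
f 22 37 34
f 1 34 38
f 34 11 42
f 38 42 12
f 34 42 38
f 2 18 29
f 18 6 32
f 29 32 10
f 18 32 29
f 6 41 19
f 41 12 40
f 19 40 5
f 41 40 19
f 12 42 39
f 42 11 35
f 39 35 3
f 42 35 39
f 11 37 36
f 37 8 24
f 36 24 7
f 37 24 36
f 8 23 28
f 23 2 25
f 28 25 9
f 23 25 28
f 4 30 16
f 30 10 31
f 16 31 5
f 30 31 16
f 4 16 14
f 16 5 15
f 14 15 3
f 16 15 14
f 4 14 21
f 14 3 20
f 21 20 7
f 14 20 21
f 4 21 26
f 21 7 27
f 26 27 9
f 21 27 26
f 4 26 30
f 26 9 33
f 30 33 10
f 26 33 30
f 5 31 19
f 31 10 32
f 19 32 6
f 31 32 19
f 3 15 39
f 15 5 40
f 39 40 12
f 15 40 39
f 7 20 36
f 20 3 35
f 36 35 11
f 20 35 36
f 9 27 28
f 27 7 24
f 28 24 8
f 27 24 28
f 10 33 29
f 33 9 25
f 29 25 2
f 33 25 29
f 44 43 47
f 44 47 45
f 45 47 48
f 45 48 46
f 47 43 49
f 47 49 48
f 48 49 50
f 48 50 46
f 49 43 51
f 49 51 50
f 50 51 52
f 50 52 46
f 51 43 53
f 51 53 52
f 52 53 54
f 52 54 46
f 53 43 55
f 53 55 54
f 54 55 56
f 54 56 46
f 55 43 57
f 55 57 56
f 56 57 58
f 56 58 46
f 57 43 59
f 57 59 58
f 58 59 60
f 58 60 46
f 59 43 61
f 59 61 60
f 60 61 62
f 60 62 46
f 61 43 63
f 61 63 62
f 62 63 64
f 62 64 46
f 63 43 65
f 63 65 64
f 64 65 66
f 64 66 46
f 65 43 67
f 65 67 66
f 66 67 68
f 66 68 46
f 67 43 69
f 67 69 68
f 68 69 70
f 68 70 46
f 69 43 44
f 69 44 70
f 70 44 45
f 70 45 46
f 72 71 75
f 72 75 73
f 73 75 76
f 73 76 74
f 75 71 77
f 75 77 76
f 76 77 78
f 76 78 74
f 77 71 79
f 77 79 78
f 78 79 80
f 78 80 74
f 79 71 81
f 79 81 80
f 80 81 82
f 80 82 74
f 81 71 83
f 81 83 82
f 82 83 84
f 82 84 74
f 83 71 85
f 83 85 84
f 84 85 86
f 84 86 74
f 85 71 87
f 85 87 86
f 86 87 88
f 86 88 74
f 87 71 89
f 87 89 88
f 88 89 90
f 88 90 74
f 89 71 91
f 89 91 90
f 90 91 92
f 90 92 74
f 91 71 93
f 91 93 92
f 92 93 94
f 92 94 74
f 93 71 95
f 93 95 94
f 94 95 96
f 94 96 74
f 95 71 97
f 95 97 96
f 96 97 98
f 96 98 74
f 97 71 99
f 97 99 98
f 98 99 100
f 98 100 74
f 99 71 101
f 99 101 100
f 100 101 102
f 100 102 74
f 101 71 72
f 101 72 102
f 102 72 73
f 102 73 74
f 104 106 103
f 107 104 103
f 103 106 105
f 105 107 103
f 104 110 106
f 108 104 107
f 108 110 104
f 106 110 105
f 109 107 105
f 105 110 109
f 109 108 107
f 110 108 109



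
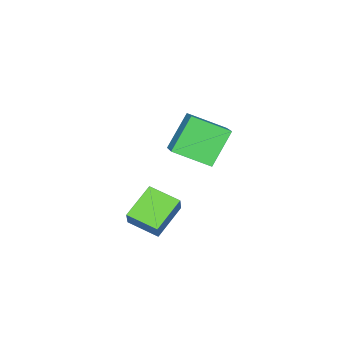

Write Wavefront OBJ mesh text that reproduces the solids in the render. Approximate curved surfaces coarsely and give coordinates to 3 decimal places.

v 1.127 2.208 -0.022
v -0.438 2.199 0.761
v 0.941 3.621 -0.379
v -0.625 3.613 0.403
v 1.565 2.487 0.857
v -0.001 2.479 1.639
v 1.378 3.901 0.499
v -0.187 3.892 1.282
v -5.381 2.58 2.096
v -4.568 1.069 2.889
v -4.397 3.514 2.867
v -3.584 2.003 3.659
v -4.096 2.477 0.581
v -3.283 0.966 1.373
v -3.112 3.411 1.351
v -2.299 1.9 2.144
f 2 4 1
f 5 2 1
f 1 4 3
f 3 5 1
f 2 8 4
f 6 2 5
f 6 8 2
f 4 8 3
f 7 5 3
f 3 8 7
f 7 6 5
f 8 6 7
f 10 12 9
f 13 10 9
f 9 12 11
f 11 13 9
f 10 16 12
f 14 10 13
f 14 16 10
f 12 16 11
f 15 13 11
f 11 16 15
f 15 14 13
f 16 14 15



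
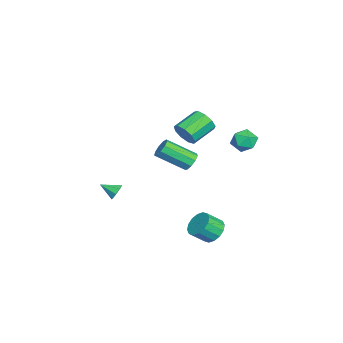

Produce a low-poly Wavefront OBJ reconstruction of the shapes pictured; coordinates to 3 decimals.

v -1.356 4.103 1.587
v -0.698 4.621 1.791
v -0.462 3.059 1.349
v 0.196 3.577 1.553
v -0.356 3.32 2.163
v -0.908 3.966 2.311
v -0.252 3.714 0.829
v -0.804 4.36 0.977
v -0.015 4.38 1.323
v -0.079 4.137 2.147
v -1.081 3.543 0.993
v -1.145 3.3 1.817
v 3.166 2.614 -3.644
v 3.643 3.214 -3.255
v 4.031 2.407 -2.486
v 3.554 1.806 -2.876
v 3.251 3.225 -3.045
v 3.639 2.417 -2.277
v 2.835 3.072 -2.996
v 3.223 2.265 -2.227
v 2.509 2.796 -3.12
v 2.897 1.989 -2.352
v 2.358 2.472 -3.385
v 2.746 1.665 -2.617
v 2.424 2.185 -3.72
v 2.812 1.378 -2.951
v 2.689 2.013 -4.034
v 3.077 1.206 -3.265
v 3.081 2.003 -4.243
v 3.469 1.195 -3.475
v 3.497 2.155 -4.293
v 3.885 1.348 -3.524
v 3.823 2.431 -4.168
v 4.211 1.624 -3.4
v 3.974 2.755 -3.903
v 4.362 1.948 -3.135
v 3.908 3.042 -3.569
v 4.296 2.235 -2.8
v 0.564 1.026 0.263
v 1.117 0.867 -0.06
v 1.269 -0.825 1.034
v 0.716 -0.666 1.357
v 1.217 1.112 0.306
v 1.369 -0.579 1.4
v 1.011 1.317 0.651
v 1.163 -0.374 1.745
v 0.596 1.386 0.815
v 0.748 -0.306 1.909
v 0.166 1.286 0.721
v 0.318 -0.405 1.815
v -0.078 1.064 0.412
v 0.074 -0.627 1.506
v -0.021 0.825 0.034
v 0.131 -0.867 1.127
v 0.309 0.679 -0.237
v 0.461 -1.012 0.856
v 0.759 0.696 -0.274
v 0.911 -0.996 0.82
v 1.366 -3.049 -2.064
v 1.878 -3.205 -2.287
v 1.294 -4.011 -1.556
v 1.918 -3.001 -1.895
v 1.634 -2.825 -1.602
v 1.193 -2.78 -1.58
v 0.853 -2.894 -1.842
v 0.813 -3.098 -2.234
v 1.097 -3.274 -2.527
v 1.538 -3.318 -2.548
v 2.722 0.938 3.581
v 3.19 1.005 4.239
v 2.126 1.969 4.897
v 1.658 1.902 4.239
v 3.321 1.399 3.872
v 2.257 2.364 4.531
v 3.171 1.578 3.369
v 2.107 2.542 4.028
v 2.812 1.457 2.966
v 1.748 2.421 3.624
v 2.41 1.093 2.849
v 1.346 2.058 3.508
v 2.155 0.657 3.076
v 1.091 1.621 3.734
v 2.164 0.352 3.538
v 1.1 1.316 4.197
v 2.435 0.321 4.021
v 1.371 1.286 4.679
v 2.84 0.579 4.297
v 1.776 1.543 4.956
f 1 12 6
f 1 6 2
f 1 2 8
f 1 8 11
f 1 11 12
f 2 6 10
f 6 12 5
f 12 11 3
f 11 8 7
f 8 2 9
f 4 10 5
f 4 5 3
f 4 3 7
f 4 7 9
f 4 9 10
f 5 10 6
f 3 5 12
f 7 3 11
f 9 7 8
f 10 9 2
f 14 13 17
f 14 17 15
f 15 17 18
f 15 18 16
f 17 13 19
f 17 19 18
f 18 19 20
f 18 20 16
f 19 13 21
f 19 21 20
f 20 21 22
f 20 22 16
f 21 13 23
f 21 23 22
f 22 23 24
f 22 24 16
f 23 13 25
f 23 25 24
f 24 25 26
f 24 26 16
f 25 13 27
f 25 27 26
f 26 27 28
f 26 28 16
f 27 13 29
f 27 29 28
f 28 29 30
f 28 30 16
f 29 13 31
f 29 31 30
f 30 31 32
f 30 32 16
f 31 13 33
f 31 33 32
f 32 33 34
f 32 34 16
f 33 13 35
f 33 35 34
f 34 35 36
f 34 36 16
f 35 13 37
f 35 37 36
f 36 37 38
f 36 38 16
f 37 13 14
f 37 14 38
f 38 14 15
f 38 15 16
f 40 39 43
f 40 43 41
f 41 43 44
f 41 44 42
f 43 39 45
f 43 45 44
f 44 45 46
f 44 46 42
f 45 39 47
f 45 47 46
f 46 47 48
f 46 48 42
f 47 39 49
f 47 49 48
f 48 49 50
f 48 50 42
f 49 39 51
f 49 51 50
f 50 51 52
f 50 52 42
f 51 39 53
f 51 53 52
f 52 53 54
f 52 54 42
f 53 39 55
f 53 55 54
f 54 55 56
f 54 56 42
f 55 39 57
f 55 57 56
f 56 57 58
f 56 58 42
f 57 39 40
f 57 40 58
f 58 40 41
f 58 41 42
f 60 59 62
f 60 62 61
f 62 59 63
f 62 63 61
f 63 59 64
f 63 64 61
f 64 59 65
f 64 65 61
f 65 59 66
f 65 66 61
f 66 59 67
f 66 67 61
f 67 59 68
f 67 68 61
f 68 59 60
f 68 60 61
f 70 69 73
f 70 73 71
f 71 73 74
f 71 74 72
f 73 69 75
f 73 75 74
f 74 75 76
f 74 76 72
f 75 69 77
f 75 77 76
f 76 77 78
f 76 78 72
f 77 69 79
f 77 79 78
f 78 79 80
f 78 80 72
f 79 69 81
f 79 81 80
f 80 81 82
f 80 82 72
f 81 69 83
f 81 83 82
f 82 83 84
f 82 84 72
f 83 69 85
f 83 85 84
f 84 85 86
f 84 86 72
f 85 69 87
f 85 87 86
f 86 87 88
f 86 88 72
f 87 69 70
f 87 70 88
f 88 70 71
f 88 71 72



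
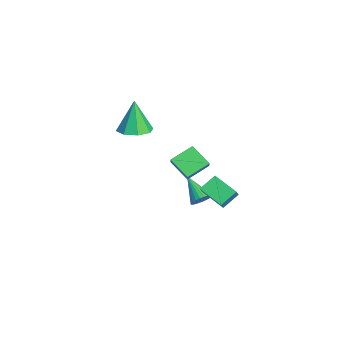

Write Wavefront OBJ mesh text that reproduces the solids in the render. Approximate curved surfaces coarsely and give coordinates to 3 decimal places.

v -0.147 -1.118 2.558
v 0.57 -1.774 2.749
v -0.613 -1.062 4.502
v 0.814 -1.058 2.787
v 0.496 -0.377 2.691
v -0.199 -0.13 2.517
v -0.864 -0.462 2.367
v -1.108 -1.179 2.329
v -0.79 -1.859 2.425
v -0.095 -2.106 2.599
v 1.911 2.157 -1.205
v 1.482 3.028 -0.569
v 3.002 3.112 -1.779
v 2.574 3.983 -1.144
v 2.406 1.957 -0.596
v 1.978 2.828 0.039
v 3.498 2.912 -1.171
v 3.069 3.783 -0.535
v -0.362 0.814 -0.372
v 0.184 0.74 0.222
v -0.857 2.056 0.239
v -0.311 1.982 0.833
v 0.591 1.578 -1.153
v 1.137 1.504 -0.559
v 0.096 2.82 -0.542
v 0.642 2.746 0.052
v -0.523 2.534 -3.778
v -0.249 2.841 -3.25
v -1.837 1.926 -2.742
v -0.407 3.028 -3.341
v -0.583 3.14 -3.499
v -0.75 3.159 -3.699
v -0.883 3.084 -3.911
v -0.961 2.924 -4.103
v -0.972 2.705 -4.246
v -0.915 2.46 -4.317
v -0.798 2.227 -4.307
v -0.64 2.04 -4.216
v -0.464 1.928 -4.058
v -0.297 1.908 -3.858
v -0.164 1.984 -3.646
v -0.086 2.144 -3.454
v -0.075 2.362 -3.311
v -0.132 2.607 -3.24
f 2 1 4
f 2 4 3
f 4 1 5
f 4 5 3
f 5 1 6
f 5 6 3
f 6 1 7
f 6 7 3
f 7 1 8
f 7 8 3
f 8 1 9
f 8 9 3
f 9 1 10
f 9 10 3
f 10 1 2
f 10 2 3
f 12 14 11
f 15 12 11
f 11 14 13
f 13 15 11
f 12 18 14
f 16 12 15
f 16 18 12
f 14 18 13
f 17 15 13
f 13 18 17
f 17 16 15
f 18 16 17
f 20 22 19
f 23 20 19
f 19 22 21
f 21 23 19
f 20 26 22
f 24 20 23
f 24 26 20
f 22 26 21
f 25 23 21
f 21 26 25
f 25 24 23
f 26 24 25
f 28 27 30
f 28 30 29
f 30 27 31
f 30 31 29
f 31 27 32
f 31 32 29
f 32 27 33
f 32 33 29
f 33 27 34
f 33 34 29
f 34 27 35
f 34 35 29
f 35 27 36
f 35 36 29
f 36 27 37
f 36 37 29
f 37 27 38
f 37 38 29
f 38 27 39
f 38 39 29
f 39 27 40
f 39 40 29
f 40 27 41
f 40 41 29
f 41 27 42
f 41 42 29
f 42 27 43
f 42 43 29
f 43 27 44
f 43 44 29
f 44 27 28
f 44 28 29



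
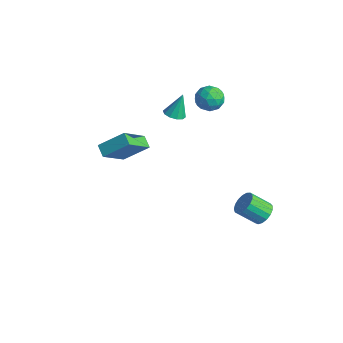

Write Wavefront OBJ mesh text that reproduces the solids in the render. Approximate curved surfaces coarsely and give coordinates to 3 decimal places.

v -3.203 1.894 1.701
v -2.775 2.361 1.514
v -3.177 2.446 3.139
v -3.152 2.508 1.465
v -3.549 2.421 1.505
v -3.813 2.132 1.621
v -3.844 1.753 1.767
v -3.63 1.427 1.888
v -3.253 1.28 1.938
v -2.857 1.367 1.897
v -2.593 1.656 1.782
v -2.561 2.035 1.636
v 2.399 4.076 -3.947
v 2.849 4.351 -3.386
v 2.231 3.419 -2.432
v 1.781 3.144 -2.993
v 2.55 4.565 -3.372
v 1.931 3.633 -2.418
v 2.215 4.667 -3.489
v 1.597 3.735 -2.535
v 1.923 4.633 -3.711
v 1.305 3.701 -2.757
v 1.74 4.472 -3.987
v 1.122 3.54 -3.034
v 1.708 4.22 -4.254
v 1.09 3.288 -3.301
v 1.835 3.935 -4.451
v 1.216 3.003 -3.497
v 2.09 3.682 -4.532
v 1.472 2.75 -3.578
v 2.417 3.52 -4.479
v 1.798 2.588 -3.525
v 2.739 3.485 -4.304
v 2.121 2.553 -3.35
v 2.984 3.585 -4.048
v 2.365 2.653 -3.094
v 3.095 3.798 -3.768
v 2.476 2.866 -2.814
v 3.046 4.074 -3.529
v 2.427 3.142 -2.575
v -0.442 -4.316 2.992
v -1.133 -4.201 3.379
v -0.939 -2.77 1.645
v -1.629 -2.655 2.032
v 0.329 -3.165 4.028
v -0.361 -3.05 4.415
v -0.167 -1.619 2.681
v -0.858 -1.504 3.068
v -1.962 3.617 3.219
v -1.508 3.883 3.928
v -1.512 2.277 3.432
v -1.058 2.543 4.141
v -1.941 2.54 4.158
v -2.219 3.368 4.027
v -0.801 2.792 3.333
v -1.079 3.62 3.202
v -0.79 3.373 3.999
v -1.494 3.217 4.509
v -1.526 2.943 2.851
v -2.23 2.787 3.361
v -1.775 3.867 3.555
v -1.245 2.293 3.805
v -1.764 2.291 3.815
v -1.497 2.447 4.232
v -2.193 3.565 3.613
v -1.925 3.721 4.029
v -2.18 2.932 4.165
v -1.095 2.439 3.331
v -0.827 2.595 3.747
v -1.523 3.713 3.128
v -1.256 3.869 3.545
v -0.84 3.228 3.195
v -1.086 3.724 4.013
v -0.821 2.937 4.138
v -0.67 3.083 3.664
v -0.834 3.569 3.586
v -1.5 3.632 4.313
v -1.235 2.845 4.438
v -1.754 2.843 4.448
v -1.917 3.33 4.371
v -1.078 3.333 4.354
v -1.785 3.315 2.922
v -1.52 2.528 3.047
v -1.103 2.83 2.989
v -1.266 3.317 2.912
v -2.199 3.223 3.222
v -1.934 2.436 3.347
v -2.186 2.591 3.774
v -2.35 3.077 3.696
v -1.942 2.827 3.006
f 2 1 4
f 2 4 3
f 4 1 5
f 4 5 3
f 5 1 6
f 5 6 3
f 6 1 7
f 6 7 3
f 7 1 8
f 7 8 3
f 8 1 9
f 8 9 3
f 9 1 10
f 9 10 3
f 10 1 11
f 10 11 3
f 11 1 12
f 11 12 3
f 12 1 2
f 12 2 3
f 14 13 17
f 14 17 15
f 15 17 18
f 15 18 16
f 17 13 19
f 17 19 18
f 18 19 20
f 18 20 16
f 19 13 21
f 19 21 20
f 20 21 22
f 20 22 16
f 21 13 23
f 21 23 22
f 22 23 24
f 22 24 16
f 23 13 25
f 23 25 24
f 24 25 26
f 24 26 16
f 25 13 27
f 25 27 26
f 26 27 28
f 26 28 16
f 27 13 29
f 27 29 28
f 28 29 30
f 28 30 16
f 29 13 31
f 29 31 30
f 30 31 32
f 30 32 16
f 31 13 33
f 31 33 32
f 32 33 34
f 32 34 16
f 33 13 35
f 33 35 34
f 34 35 36
f 34 36 16
f 35 13 37
f 35 37 36
f 36 37 38
f 36 38 16
f 37 13 39
f 37 39 38
f 38 39 40
f 38 40 16
f 39 13 14
f 39 14 40
f 40 14 15
f 40 15 16
f 42 44 41
f 45 42 41
f 41 44 43
f 43 45 41
f 42 48 44
f 46 42 45
f 46 48 42
f 44 48 43
f 47 45 43
f 43 48 47
f 47 46 45
f 48 46 47
f 49 86 65
f 86 60 89
f 65 89 54
f 86 89 65
f 49 65 61
f 65 54 66
f 61 66 50
f 65 66 61
f 49 61 70
f 61 50 71
f 70 71 56
f 61 71 70
f 49 70 82
f 70 56 85
f 82 85 59
f 70 85 82
f 49 82 86
f 82 59 90
f 86 90 60
f 82 90 86
f 50 66 77
f 66 54 80
f 77 80 58
f 66 80 77
f 54 89 67
f 89 60 88
f 67 88 53
f 89 88 67
f 60 90 87
f 90 59 83
f 87 83 51
f 90 83 87
f 59 85 84
f 85 56 72
f 84 72 55
f 85 72 84
f 56 71 76
f 71 50 73
f 76 73 57
f 71 73 76
f 52 78 64
f 78 58 79
f 64 79 53
f 78 79 64
f 52 64 62
f 64 53 63
f 62 63 51
f 64 63 62
f 52 62 69
f 62 51 68
f 69 68 55
f 62 68 69
f 52 69 74
f 69 55 75
f 74 75 57
f 69 75 74
f 52 74 78
f 74 57 81
f 78 81 58
f 74 81 78
f 53 79 67
f 79 58 80
f 67 80 54
f 79 80 67
f 51 63 87
f 63 53 88
f 87 88 60
f 63 88 87
f 55 68 84
f 68 51 83
f 84 83 59
f 68 83 84
f 57 75 76
f 75 55 72
f 76 72 56
f 75 72 76
f 58 81 77
f 81 57 73
f 77 73 50
f 81 73 77



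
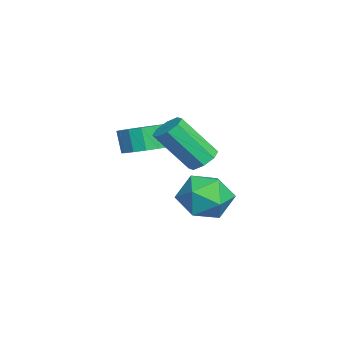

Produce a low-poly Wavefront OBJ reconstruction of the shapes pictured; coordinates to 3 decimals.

v 0.699 -2.016 2.888
v 1.533 -2.473 3.124
v 1.135 -2.681 4.128
v 0.301 -2.224 3.892
v 1.608 -1.988 3.254
v 1.21 -2.197 4.258
v 1.439 -1.511 3.286
v 1.041 -1.719 4.29
v 1.071 -1.169 3.211
v 0.673 -1.377 4.216
v 0.604 -1.054 3.05
v 0.206 -1.262 4.054
v 0.163 -1.197 2.846
v -0.235 -1.405 3.85
v -0.135 -1.559 2.652
v -0.533 -1.767 3.656
v -0.21 -2.043 2.522
v -0.608 -2.252 3.526
v -0.041 -2.521 2.49
v -0.439 -2.729 3.494
v 0.327 -2.863 2.564
v -0.071 -3.071 3.569
v 0.794 -2.978 2.726
v 0.396 -3.186 3.73
v 1.235 -2.835 2.93
v 0.837 -3.043 3.934
v 2.296 0.161 3.094
v 2.985 0.195 3.117
v 2.993 -1.147 4.809
v 2.304 -1.181 4.786
v 2.754 0.567 3.413
v 2.762 -0.776 5.105
v 2.255 0.701 3.522
v 2.263 -0.642 5.214
v 1.78 0.519 3.38
v 1.788 -0.824 5.072
v 1.607 0.127 3.071
v 1.615 -1.215 4.763
v 1.838 -0.244 2.775
v 1.846 -1.587 4.467
v 2.337 -0.378 2.666
v 2.345 -1.721 4.358
v 2.812 -0.196 2.808
v 2.82 -1.539 4.5
v -0.454 1.378 -0.114
v 0.648 0.786 -0.059
v -1.408 -0.406 -0.201
v -0.306 -0.998 -0.146
v -0.735 -0.378 0.853
v -0.145 0.724 0.907
v -0.615 -0.344 -1.167
v -0.025 0.758 -1.113
v 0.548 -0.278 -0.71
v 0.474 -0.299 0.539
v -1.234 0.679 -0.799
v -1.308 0.658 0.45
f 2 1 5
f 2 5 3
f 3 5 6
f 3 6 4
f 5 1 7
f 5 7 6
f 6 7 8
f 6 8 4
f 7 1 9
f 7 9 8
f 8 9 10
f 8 10 4
f 9 1 11
f 9 11 10
f 10 11 12
f 10 12 4
f 11 1 13
f 11 13 12
f 12 13 14
f 12 14 4
f 13 1 15
f 13 15 14
f 14 15 16
f 14 16 4
f 15 1 17
f 15 17 16
f 16 17 18
f 16 18 4
f 17 1 19
f 17 19 18
f 18 19 20
f 18 20 4
f 19 1 21
f 19 21 20
f 20 21 22
f 20 22 4
f 21 1 23
f 21 23 22
f 22 23 24
f 22 24 4
f 23 1 25
f 23 25 24
f 24 25 26
f 24 26 4
f 25 1 2
f 25 2 26
f 26 2 3
f 26 3 4
f 28 27 31
f 28 31 29
f 29 31 32
f 29 32 30
f 31 27 33
f 31 33 32
f 32 33 34
f 32 34 30
f 33 27 35
f 33 35 34
f 34 35 36
f 34 36 30
f 35 27 37
f 35 37 36
f 36 37 38
f 36 38 30
f 37 27 39
f 37 39 38
f 38 39 40
f 38 40 30
f 39 27 41
f 39 41 40
f 40 41 42
f 40 42 30
f 41 27 43
f 41 43 42
f 42 43 44
f 42 44 30
f 43 27 28
f 43 28 44
f 44 28 29
f 44 29 30
f 45 56 50
f 45 50 46
f 45 46 52
f 45 52 55
f 45 55 56
f 46 50 54
f 50 56 49
f 56 55 47
f 55 52 51
f 52 46 53
f 48 54 49
f 48 49 47
f 48 47 51
f 48 51 53
f 48 53 54
f 49 54 50
f 47 49 56
f 51 47 55
f 53 51 52
f 54 53 46



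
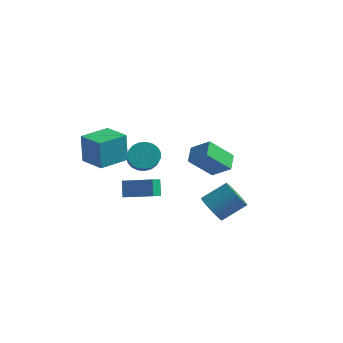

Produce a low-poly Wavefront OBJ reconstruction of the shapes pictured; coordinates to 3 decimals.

v -5.124 -1.971 0.026
v -5.286 -1.835 2.065
v -4.373 -0.054 -0.042
v -4.536 0.082 1.997
v -3.444 -2.622 0.203
v -3.607 -2.486 2.242
v -2.694 -0.705 0.135
v -2.856 -0.569 2.174
v -3.102 0.236 -2.406
v -3.095 -0.768 -1.845
v -1.155 0.544 -1.881
v -1.148 -0.46 -1.32
v -2.732 -0.34 -3.44
v -2.725 -1.344 -2.879
v -0.785 -0.032 -2.915
v -0.778 -1.036 -2.354
v 2.966 -0.628 -2.622
v 3.486 -0.356 -3.469
v 4.594 0.779 -2.424
v 4.074 0.508 -1.578
v 3.195 -0.079 -3.463
v 4.304 1.057 -2.418
v 2.87 0.115 -3.329
v 3.979 1.251 -2.284
v 2.559 0.197 -3.087
v 3.668 1.332 -2.043
v 2.31 0.152 -2.775
v 3.419 1.288 -1.73
v 2.161 -0.011 -2.439
v 3.27 1.125 -1.395
v 2.135 -0.268 -2.131
v 3.243 0.867 -1.087
v 2.235 -0.58 -1.898
v 3.343 0.556 -0.854
v 2.446 -0.899 -1.776
v 3.554 0.236 -0.731
v 2.736 -1.177 -1.782
v 3.845 -0.041 -0.737
v 3.061 -1.371 -1.916
v 4.17 -0.235 -0.871
v 3.372 -1.452 -2.157
v 4.481 -0.317 -1.113
v 3.621 -1.408 -2.47
v 4.73 -0.272 -1.425
v 3.77 -1.245 -2.805
v 4.879 -0.109 -1.761
v 3.797 -0.987 -3.113
v 4.905 0.148 -2.069
v 3.697 -0.676 -3.346
v 4.805 0.46 -2.302
v -3.345 2.348 -1.533
v -2.444 2.456 -2.04
v -1.793 1.46 -1.094
v -2.695 1.352 -0.587
v -2.414 2.763 -1.737
v -1.763 1.767 -0.791
v -2.545 2.998 -1.399
v -1.894 2.003 -0.453
v -2.815 3.121 -1.084
v -2.164 2.126 -0.138
v -3.176 3.111 -0.847
v -2.525 2.115 0.099
v -3.567 2.968 -0.728
v -2.916 1.973 0.218
v -3.919 2.718 -0.749
v -3.268 1.723 0.197
v -4.172 2.404 -0.905
v -3.522 1.409 0.041
v -4.283 2.08 -1.17
v -3.632 1.085 -0.223
v -4.231 1.803 -1.497
v -3.58 0.807 -0.551
v -4.026 1.62 -1.831
v -3.375 0.624 -0.885
v -3.703 1.562 -2.113
v -3.052 0.567 -1.167
v -3.319 1.641 -2.295
v -2.668 0.645 -1.349
v -2.939 1.841 -2.346
v -2.288 0.846 -1.399
v -2.629 2.13 -2.255
v -1.978 1.134 -1.309
v 1.277 2.033 0.21
v 0.903 3.132 0.724
v -0.017 2.032 -0.73
v -0.391 3.132 -0.216
v 2.391 3.128 -1.324
v 2.017 4.228 -0.81
v 1.097 3.128 -2.264
v 0.723 4.227 -1.75
f 2 4 1
f 5 2 1
f 1 4 3
f 3 5 1
f 2 8 4
f 6 2 5
f 6 8 2
f 4 8 3
f 7 5 3
f 3 8 7
f 7 6 5
f 8 6 7
f 10 12 9
f 13 10 9
f 9 12 11
f 11 13 9
f 10 16 12
f 14 10 13
f 14 16 10
f 12 16 11
f 15 13 11
f 11 16 15
f 15 14 13
f 16 14 15
f 18 17 21
f 18 21 19
f 19 21 22
f 19 22 20
f 21 17 23
f 21 23 22
f 22 23 24
f 22 24 20
f 23 17 25
f 23 25 24
f 24 25 26
f 24 26 20
f 25 17 27
f 25 27 26
f 26 27 28
f 26 28 20
f 27 17 29
f 27 29 28
f 28 29 30
f 28 30 20
f 29 17 31
f 29 31 30
f 30 31 32
f 30 32 20
f 31 17 33
f 31 33 32
f 32 33 34
f 32 34 20
f 33 17 35
f 33 35 34
f 34 35 36
f 34 36 20
f 35 17 37
f 35 37 36
f 36 37 38
f 36 38 20
f 37 17 39
f 37 39 38
f 38 39 40
f 38 40 20
f 39 17 41
f 39 41 40
f 40 41 42
f 40 42 20
f 41 17 43
f 41 43 42
f 42 43 44
f 42 44 20
f 43 17 45
f 43 45 44
f 44 45 46
f 44 46 20
f 45 17 47
f 45 47 46
f 46 47 48
f 46 48 20
f 47 17 49
f 47 49 48
f 48 49 50
f 48 50 20
f 49 17 18
f 49 18 50
f 50 18 19
f 50 19 20
f 52 51 55
f 52 55 53
f 53 55 56
f 53 56 54
f 55 51 57
f 55 57 56
f 56 57 58
f 56 58 54
f 57 51 59
f 57 59 58
f 58 59 60
f 58 60 54
f 59 51 61
f 59 61 60
f 60 61 62
f 60 62 54
f 61 51 63
f 61 63 62
f 62 63 64
f 62 64 54
f 63 51 65
f 63 65 64
f 64 65 66
f 64 66 54
f 65 51 67
f 65 67 66
f 66 67 68
f 66 68 54
f 67 51 69
f 67 69 68
f 68 69 70
f 68 70 54
f 69 51 71
f 69 71 70
f 70 71 72
f 70 72 54
f 71 51 73
f 71 73 72
f 72 73 74
f 72 74 54
f 73 51 75
f 73 75 74
f 74 75 76
f 74 76 54
f 75 51 77
f 75 77 76
f 76 77 78
f 76 78 54
f 77 51 79
f 77 79 78
f 78 79 80
f 78 80 54
f 79 51 81
f 79 81 80
f 80 81 82
f 80 82 54
f 81 51 52
f 81 52 82
f 82 52 53
f 82 53 54
f 84 86 83
f 87 84 83
f 83 86 85
f 85 87 83
f 84 90 86
f 88 84 87
f 88 90 84
f 86 90 85
f 89 87 85
f 85 90 89
f 89 88 87
f 90 88 89



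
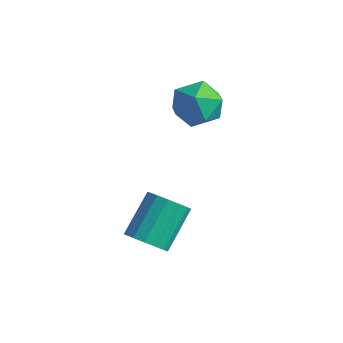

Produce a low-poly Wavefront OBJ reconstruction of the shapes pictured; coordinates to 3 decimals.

v -1.038 1.215 0.232
v -0.548 1.816 1.187
v -0.752 -0.516 1.173
v -0.262 0.085 2.128
v -1.463 0.192 1.885
v -1.64 1.261 1.303
v 0.34 0.039 1.057
v 0.163 1.108 0.475
v 0.303 1.089 1.697
v -0.811 1.183 2.209
v -0.489 0.117 0.151
v -1.603 0.211 0.663
v 0.833 -3.925 -3.734
v 1.252 -4.442 -3.055
v 0.985 -2.812 -1.648
v 0.567 -2.295 -2.326
v 1.618 -4.195 -3.272
v 1.352 -2.565 -1.865
v 1.774 -3.876 -3.612
v 1.508 -2.246 -2.205
v 1.678 -3.57 -3.985
v 1.411 -1.94 -2.577
v 1.355 -3.359 -4.29
v 1.089 -1.729 -2.883
v 0.893 -3.3 -4.446
v 0.626 -1.67 -3.039
v 0.415 -3.408 -4.412
v 0.148 -1.778 -3.005
v 0.048 -3.655 -4.195
v -0.218 -2.025 -2.788
v -0.108 -3.974 -3.855
v -0.374 -2.344 -2.448
v -0.011 -4.28 -3.483
v -0.278 -2.65 -2.075
v 0.311 -4.491 -3.177
v 0.045 -2.861 -1.77
v 0.774 -4.55 -3.021
v 0.507 -2.92 -1.614
f 1 12 6
f 1 6 2
f 1 2 8
f 1 8 11
f 1 11 12
f 2 6 10
f 6 12 5
f 12 11 3
f 11 8 7
f 8 2 9
f 4 10 5
f 4 5 3
f 4 3 7
f 4 7 9
f 4 9 10
f 5 10 6
f 3 5 12
f 7 3 11
f 9 7 8
f 10 9 2
f 14 13 17
f 14 17 15
f 15 17 18
f 15 18 16
f 17 13 19
f 17 19 18
f 18 19 20
f 18 20 16
f 19 13 21
f 19 21 20
f 20 21 22
f 20 22 16
f 21 13 23
f 21 23 22
f 22 23 24
f 22 24 16
f 23 13 25
f 23 25 24
f 24 25 26
f 24 26 16
f 25 13 27
f 25 27 26
f 26 27 28
f 26 28 16
f 27 13 29
f 27 29 28
f 28 29 30
f 28 30 16
f 29 13 31
f 29 31 30
f 30 31 32
f 30 32 16
f 31 13 33
f 31 33 32
f 32 33 34
f 32 34 16
f 33 13 35
f 33 35 34
f 34 35 36
f 34 36 16
f 35 13 37
f 35 37 36
f 36 37 38
f 36 38 16
f 37 13 14
f 37 14 38
f 38 14 15
f 38 15 16



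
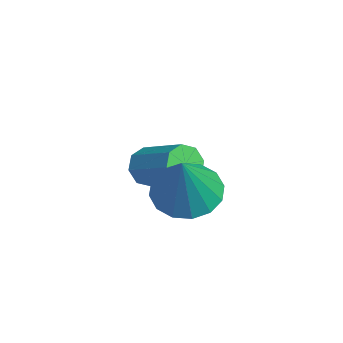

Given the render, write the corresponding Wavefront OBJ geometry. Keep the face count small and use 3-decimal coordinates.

v 0.422 2.035 -0.992
v 1.086 1.488 -1.482
v 1.418 1.645 0.792
v 1.278 1.964 -1.485
v 1.24 2.458 -1.356
v 0.983 2.839 -1.129
v 0.576 3.005 -0.866
v 0.128 2.911 -0.636
v -0.242 2.582 -0.502
v -0.433 2.107 -0.499
v -0.396 1.612 -0.628
v -0.139 1.231 -0.855
v 0.268 1.066 -1.118
v 0.717 1.16 -1.348
v -2.591 1.682 -1.996
v -2.237 1.705 -2.564
v -1.015 2.481 -1.772
v -1.369 2.458 -1.204
v -2.538 2.116 -2.504
v -1.316 2.892 -1.712
v -2.869 2.273 -2.145
v -1.648 3.049 -1.353
v -3.038 2.083 -1.7
v -1.816 2.86 -0.908
v -2.945 1.659 -1.428
v -1.723 2.435 -0.636
v -2.644 1.248 -1.488
v -1.422 2.024 -0.696
v -2.312 1.091 -1.847
v -1.091 1.867 -1.055
v -2.144 1.28 -2.292
v -0.922 2.057 -1.5
f 2 1 4
f 2 4 3
f 4 1 5
f 4 5 3
f 5 1 6
f 5 6 3
f 6 1 7
f 6 7 3
f 7 1 8
f 7 8 3
f 8 1 9
f 8 9 3
f 9 1 10
f 9 10 3
f 10 1 11
f 10 11 3
f 11 1 12
f 11 12 3
f 12 1 13
f 12 13 3
f 13 1 14
f 13 14 3
f 14 1 2
f 14 2 3
f 16 15 19
f 16 19 17
f 17 19 20
f 17 20 18
f 19 15 21
f 19 21 20
f 20 21 22
f 20 22 18
f 21 15 23
f 21 23 22
f 22 23 24
f 22 24 18
f 23 15 25
f 23 25 24
f 24 25 26
f 24 26 18
f 25 15 27
f 25 27 26
f 26 27 28
f 26 28 18
f 27 15 29
f 27 29 28
f 28 29 30
f 28 30 18
f 29 15 31
f 29 31 30
f 30 31 32
f 30 32 18
f 31 15 16
f 31 16 32
f 32 16 17
f 32 17 18



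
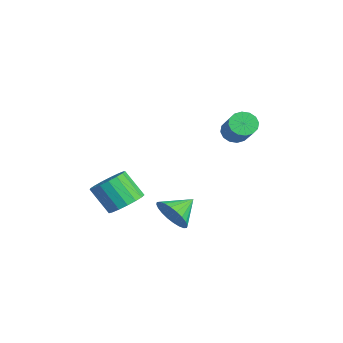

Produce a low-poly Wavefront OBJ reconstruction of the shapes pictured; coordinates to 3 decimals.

v -1.142 2.782 1.673
v -0.863 2.46 1.295
v 0.361 2.355 2.289
v 0.082 2.678 2.667
v -0.787 2.737 1.23
v 0.438 2.632 2.223
v -0.805 3.026 1.284
v 0.419 2.922 2.277
v -0.914 3.251 1.442
v 0.31 3.146 2.435
v -1.084 3.349 1.662
v 0.14 3.245 2.655
v -1.27 3.296 1.885
v -0.045 3.191 2.878
v -1.421 3.105 2.051
v -0.197 3 3.045
v -1.498 2.828 2.117
v -0.273 2.723 3.11
v -1.479 2.538 2.063
v -0.255 2.434 3.056
v -1.37 2.314 1.905
v -0.146 2.209 2.898
v -1.2 2.215 1.685
v 0.024 2.111 2.678
v -1.015 2.269 1.462
v 0.21 2.164 2.455
v -2.973 -0.95 -2.644
v -2.542 -1.627 -2.755
v -3.176 -2.206 -1.688
v -3.607 -1.53 -1.576
v -2.325 -1.418 -2.513
v -2.958 -1.997 -1.445
v -2.256 -1.101 -2.3
v -2.889 -1.68 -1.232
v -2.351 -0.75 -2.166
v -2.984 -1.329 -1.098
v -2.589 -0.445 -2.142
v -3.222 -1.024 -1.074
v -2.915 -0.255 -2.232
v -3.548 -0.834 -1.164
v -3.254 -0.225 -2.417
v -3.888 -0.804 -1.349
v -3.529 -0.361 -2.654
v -4.163 -0.94 -1.586
v -3.677 -0.632 -2.889
v -4.31 -1.211 -1.821
v -3.663 -0.976 -3.067
v -4.297 -1.555 -1.999
v -3.492 -1.314 -3.149
v -4.125 -1.893 -2.081
v -3.201 -1.569 -3.115
v -3.835 -2.148 -2.047
v -2.859 -1.682 -2.973
v -3.492 -2.261 -1.905
v 0.817 -0.286 -1.266
v 1.221 -0.462 -0.598
v 0.443 0.646 -0.794
v 1.434 -0.297 -0.757
v 1.552 -0.13 -0.992
v 1.559 0.013 -1.27
v 1.452 0.11 -1.547
v 1.249 0.147 -1.781
v 0.98 0.118 -1.936
v 0.686 0.028 -1.99
v 0.412 -0.111 -1.933
v 0.2 -0.276 -1.775
v 0.081 -0.442 -1.539
v 0.075 -0.585 -1.262
v 0.181 -0.683 -0.985
v 0.384 -0.72 -0.751
v 0.653 -0.691 -0.595
v 0.947 -0.6 -0.542
f 2 1 5
f 2 5 3
f 3 5 6
f 3 6 4
f 5 1 7
f 5 7 6
f 6 7 8
f 6 8 4
f 7 1 9
f 7 9 8
f 8 9 10
f 8 10 4
f 9 1 11
f 9 11 10
f 10 11 12
f 10 12 4
f 11 1 13
f 11 13 12
f 12 13 14
f 12 14 4
f 13 1 15
f 13 15 14
f 14 15 16
f 14 16 4
f 15 1 17
f 15 17 16
f 16 17 18
f 16 18 4
f 17 1 19
f 17 19 18
f 18 19 20
f 18 20 4
f 19 1 21
f 19 21 20
f 20 21 22
f 20 22 4
f 21 1 23
f 21 23 22
f 22 23 24
f 22 24 4
f 23 1 25
f 23 25 24
f 24 25 26
f 24 26 4
f 25 1 2
f 25 2 26
f 26 2 3
f 26 3 4
f 28 27 31
f 28 31 29
f 29 31 32
f 29 32 30
f 31 27 33
f 31 33 32
f 32 33 34
f 32 34 30
f 33 27 35
f 33 35 34
f 34 35 36
f 34 36 30
f 35 27 37
f 35 37 36
f 36 37 38
f 36 38 30
f 37 27 39
f 37 39 38
f 38 39 40
f 38 40 30
f 39 27 41
f 39 41 40
f 40 41 42
f 40 42 30
f 41 27 43
f 41 43 42
f 42 43 44
f 42 44 30
f 43 27 45
f 43 45 44
f 44 45 46
f 44 46 30
f 45 27 47
f 45 47 46
f 46 47 48
f 46 48 30
f 47 27 49
f 47 49 48
f 48 49 50
f 48 50 30
f 49 27 51
f 49 51 50
f 50 51 52
f 50 52 30
f 51 27 53
f 51 53 52
f 52 53 54
f 52 54 30
f 53 27 28
f 53 28 54
f 54 28 29
f 54 29 30
f 56 55 58
f 56 58 57
f 58 55 59
f 58 59 57
f 59 55 60
f 59 60 57
f 60 55 61
f 60 61 57
f 61 55 62
f 61 62 57
f 62 55 63
f 62 63 57
f 63 55 64
f 63 64 57
f 64 55 65
f 64 65 57
f 65 55 66
f 65 66 57
f 66 55 67
f 66 67 57
f 67 55 68
f 67 68 57
f 68 55 69
f 68 69 57
f 69 55 70
f 69 70 57
f 70 55 71
f 70 71 57
f 71 55 72
f 71 72 57
f 72 55 56
f 72 56 57

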